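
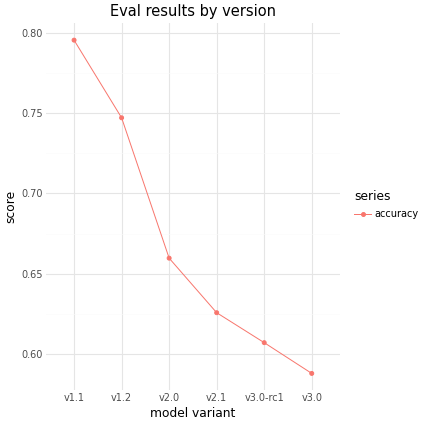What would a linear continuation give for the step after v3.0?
≈ 0.56

Last three: 0.62, 0.60, 0.58 → slope ≈ -0.02/step → next ≈ 0.56.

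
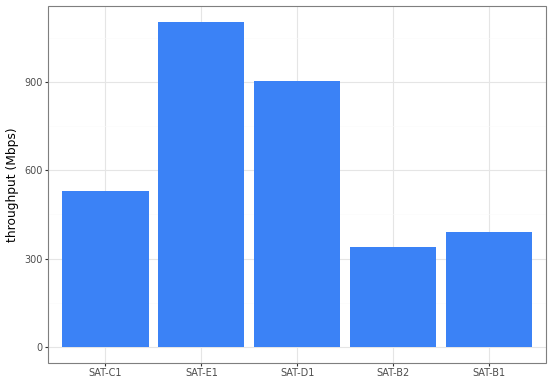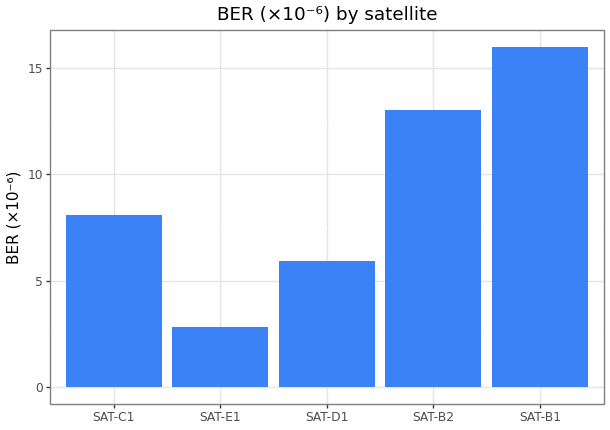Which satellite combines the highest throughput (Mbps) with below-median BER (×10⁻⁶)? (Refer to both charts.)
Chart 2 median BER (×10⁻⁶) ≈ 8; below-median satellites: SAT-E1, SAT-D1. Among those, SAT-E1 has the highest throughput (Mbps) (≈ 1200).

SAT-E1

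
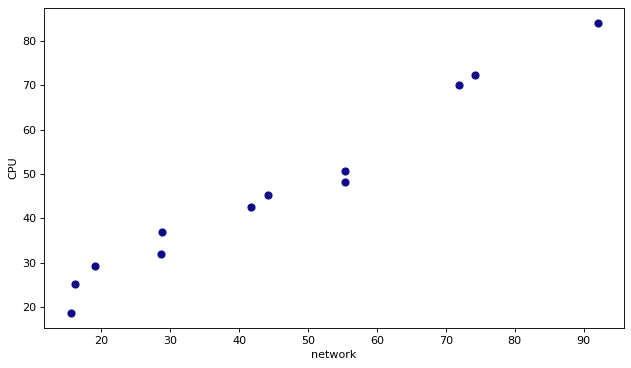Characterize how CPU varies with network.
Points are positively correlated; strong (|r| ≈ 1.0).

positive, strong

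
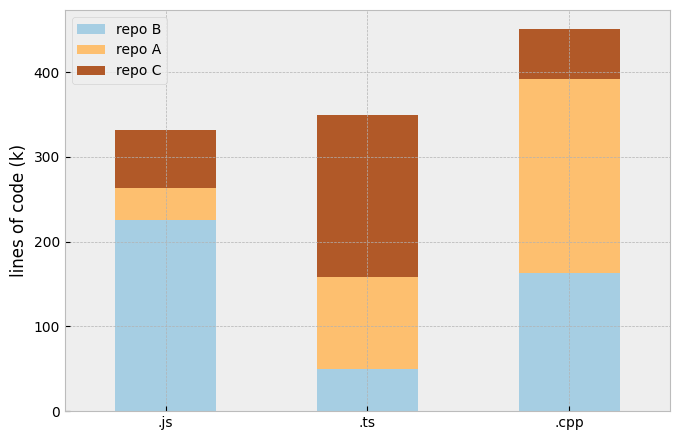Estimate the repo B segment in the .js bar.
≈ 250

repo B top ≈ 250, bottom ≈ 0; segment ≈ 250.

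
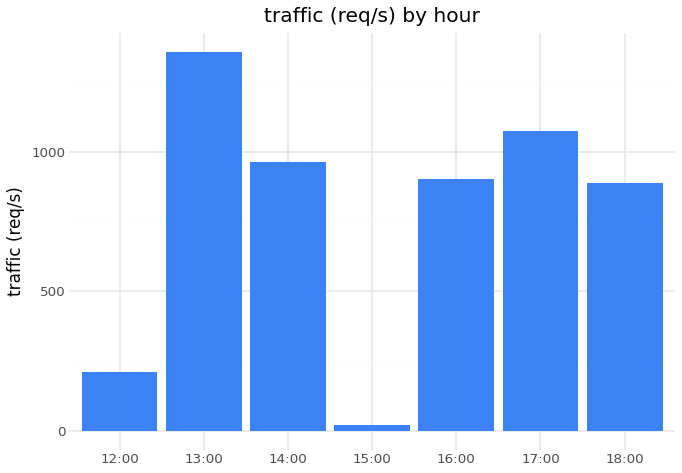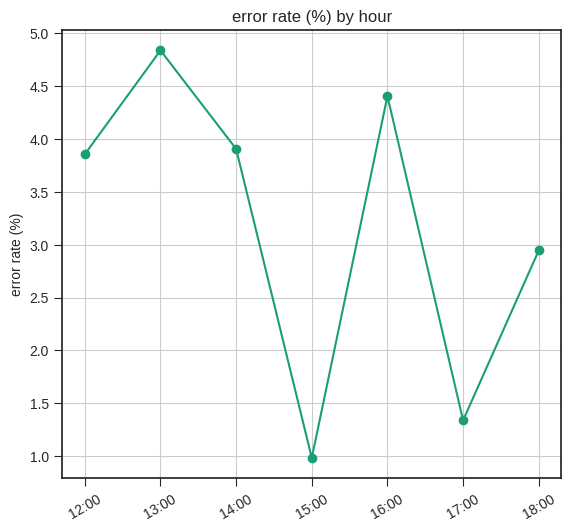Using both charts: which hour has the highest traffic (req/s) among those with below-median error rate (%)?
Chart 2 median error rate (%) ≈ 4; below-median hours: 15:00, 17:00, 18:00. Among those, 17:00 has the highest traffic (req/s) (≈ 1000).

17:00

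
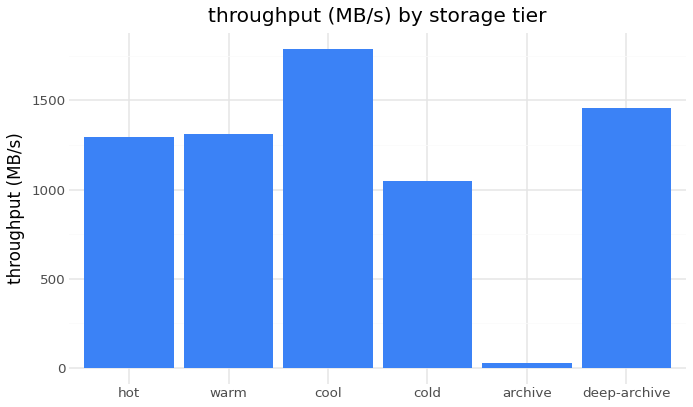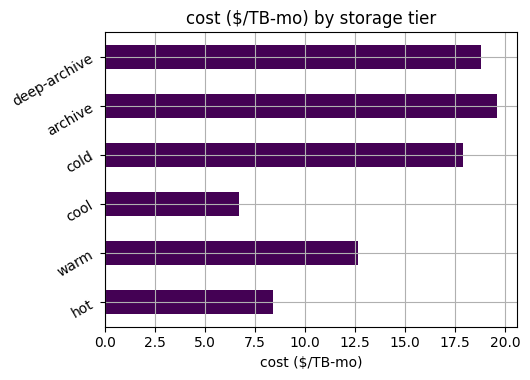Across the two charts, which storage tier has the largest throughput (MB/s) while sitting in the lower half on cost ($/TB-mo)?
Chart 2 median cost ($/TB-mo) ≈ 16; below-median storage tiers: hot, warm, cool. Among those, cool has the highest throughput (MB/s) (≈ 1800).

cool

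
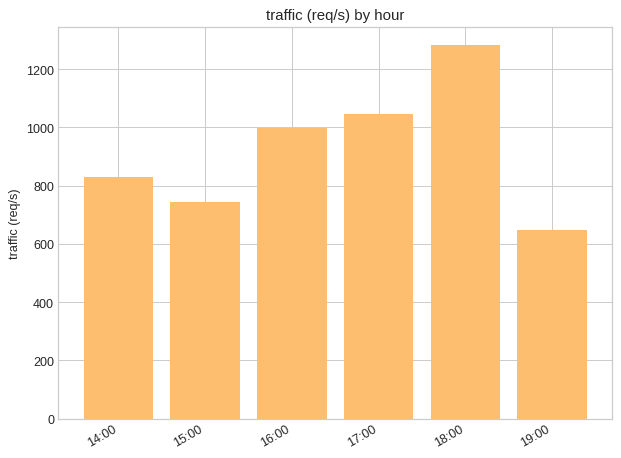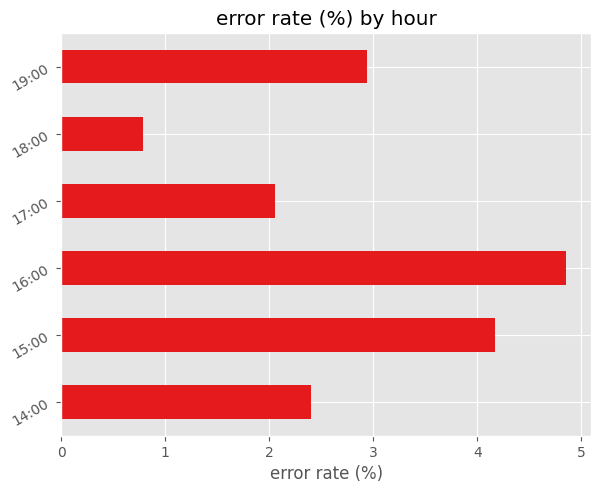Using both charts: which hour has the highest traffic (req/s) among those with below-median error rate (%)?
Chart 2 median error rate (%) ≈ 2.5; below-median hours: 14:00, 17:00, 18:00. Among those, 18:00 has the highest traffic (req/s) (≈ 1200).

18:00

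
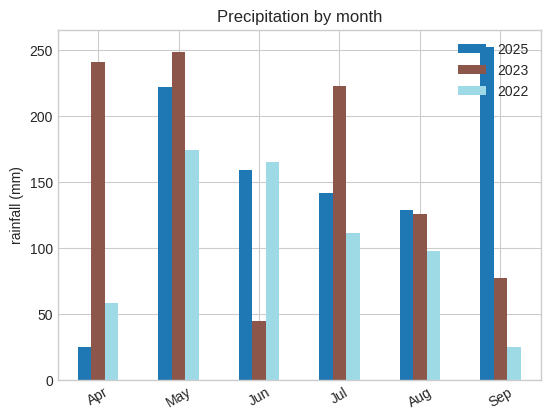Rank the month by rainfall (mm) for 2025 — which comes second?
Top 3 for 2025: Sep ≈ 250, May ≈ 225, Jun ≈ 150.

May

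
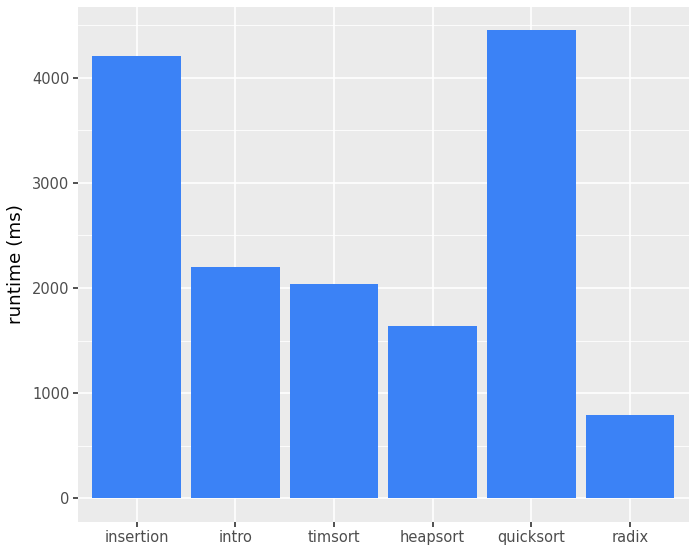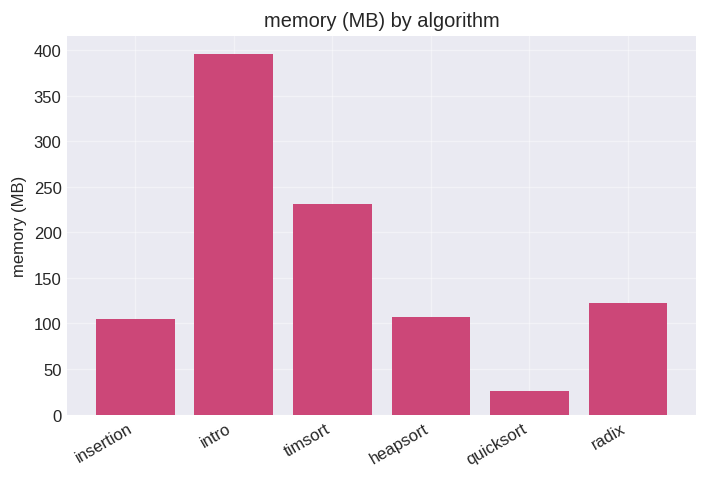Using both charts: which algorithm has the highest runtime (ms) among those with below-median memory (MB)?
quicksort

Chart 2 median memory (MB) ≈ 100; below-median algorithms: insertion, heapsort, quicksort. Among those, quicksort has the highest runtime (ms) (≈ 4500).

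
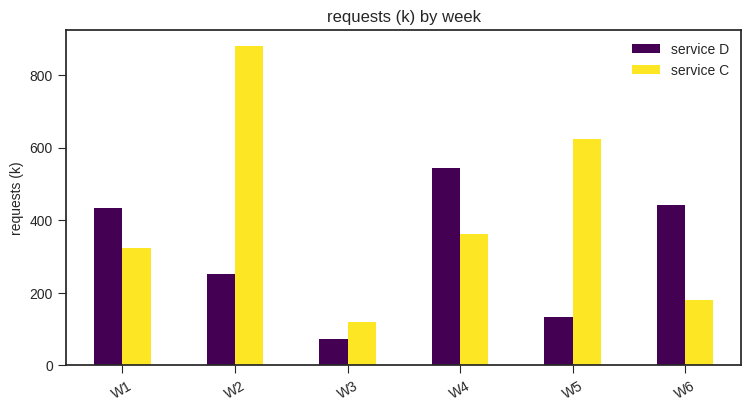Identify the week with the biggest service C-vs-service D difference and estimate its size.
W2: service C ≈ 900, service D ≈ 300 → gap ≈ 600. Next-largest (W5) is only ≈ 500.

W2, ≈ 600 k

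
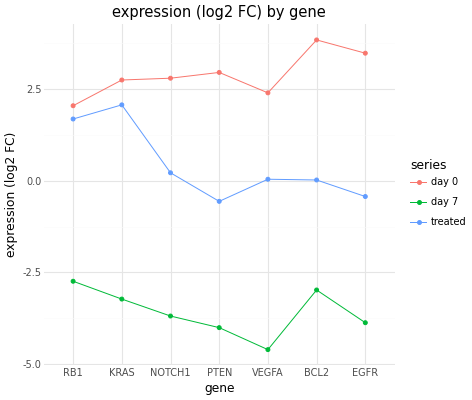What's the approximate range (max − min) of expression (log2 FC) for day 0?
≈ 2

Max BCL2 ≈ 4, min RB1 ≈ 2; range ≈ 2.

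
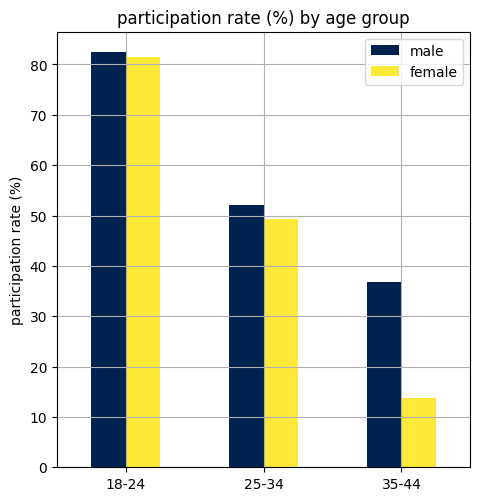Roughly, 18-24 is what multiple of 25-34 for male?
18-24 ≈ 80, 25-34 ≈ 50; 80/50 ≈ 1.6.

≈ 1.6×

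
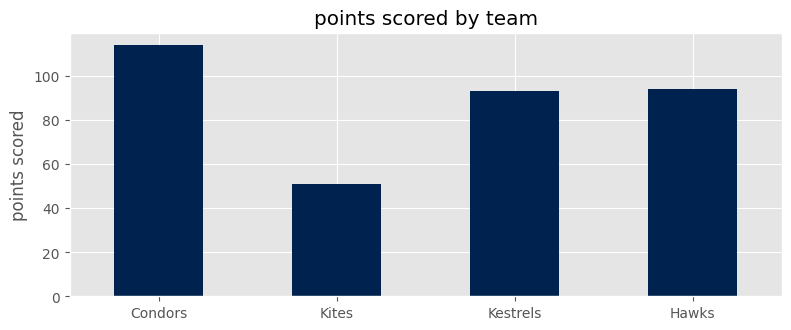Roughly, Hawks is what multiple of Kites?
≈ 1.8×

Hawks ≈ 90, Kites ≈ 50; 90/50 ≈ 1.8.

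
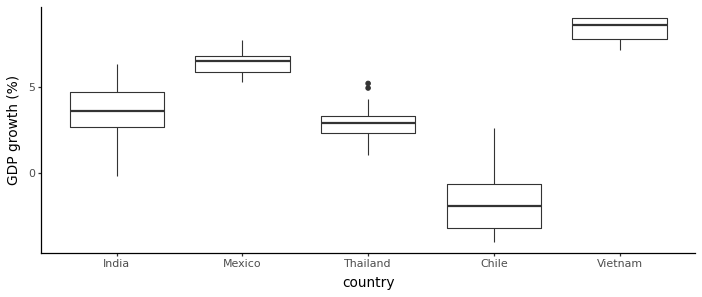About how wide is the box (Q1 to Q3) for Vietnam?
Q3 ≈ 9, Q1 ≈ 8; IQR ≈ 1.

≈ 1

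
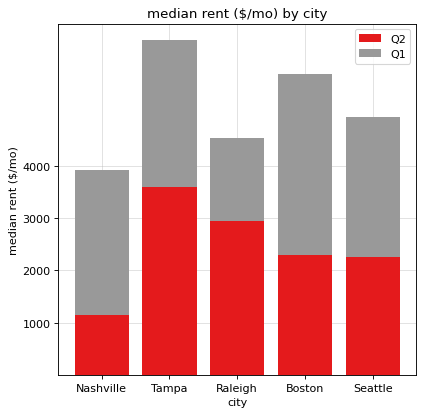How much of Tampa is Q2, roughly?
≈ 4000

Q2 top ≈ 4000, bottom ≈ 0; segment ≈ 4000.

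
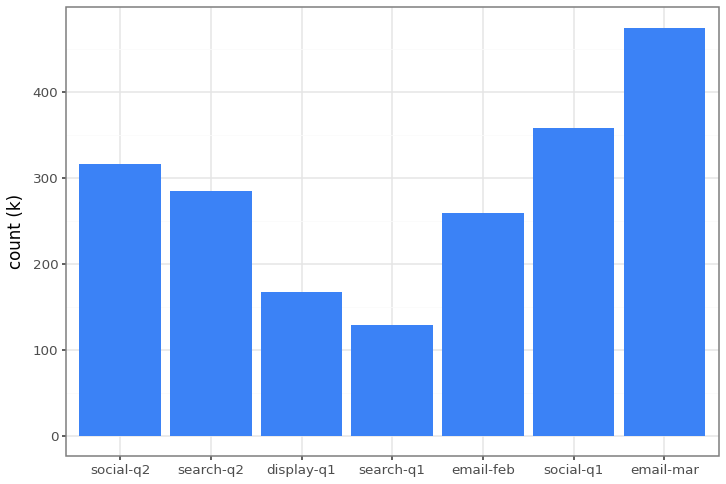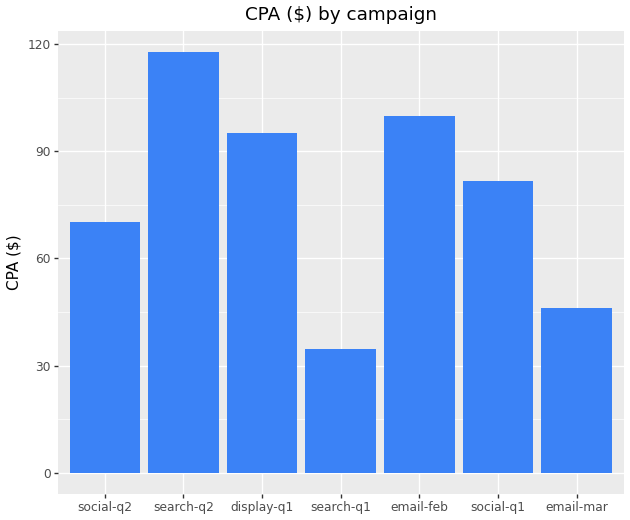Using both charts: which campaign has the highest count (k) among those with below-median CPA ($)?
email-mar

Chart 2 median CPA ($) ≈ 80; below-median campaigns: social-q2, search-q1, email-mar. Among those, email-mar has the highest count (k) (≈ 450).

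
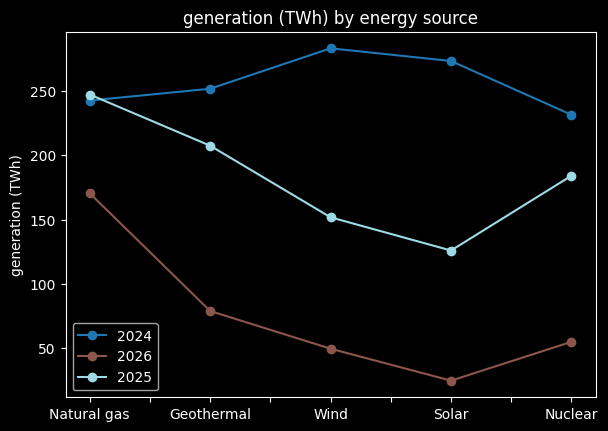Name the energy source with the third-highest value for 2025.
Nuclear

Top 4 for 2025: Natural gas ≈ 250, Geothermal ≈ 200, Nuclear ≈ 175, Wind ≈ 150.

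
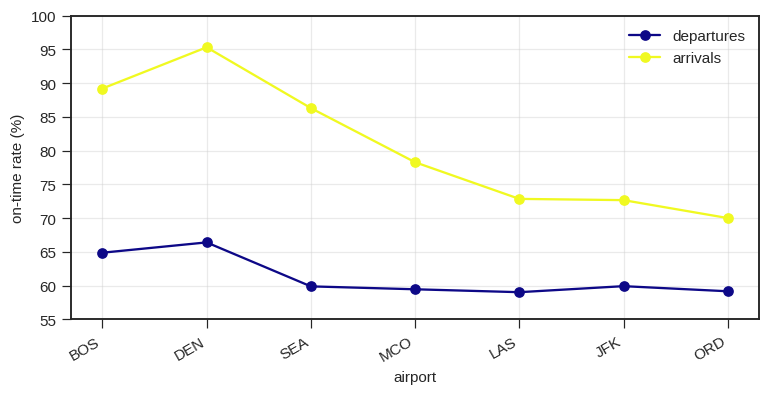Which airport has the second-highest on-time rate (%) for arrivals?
Top 3 for arrivals: DEN ≈ 95, BOS ≈ 90, SEA ≈ 85.

BOS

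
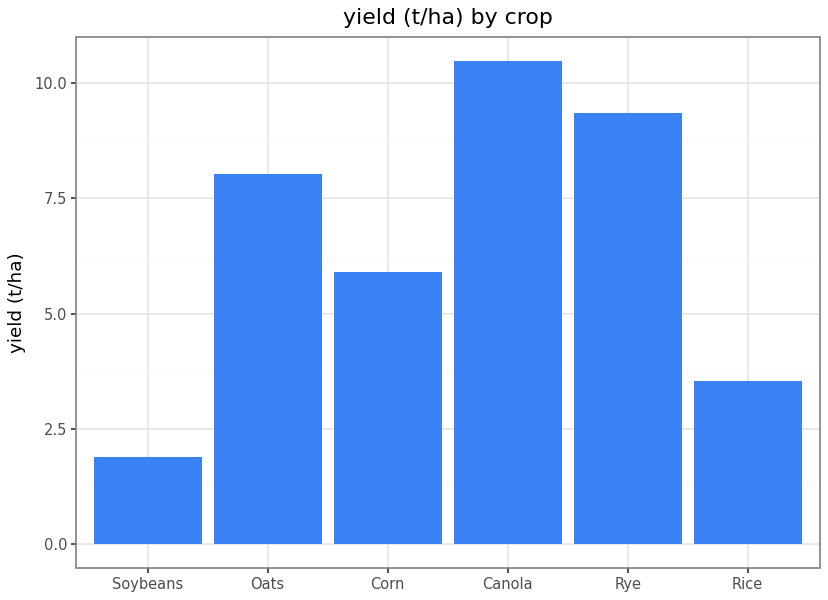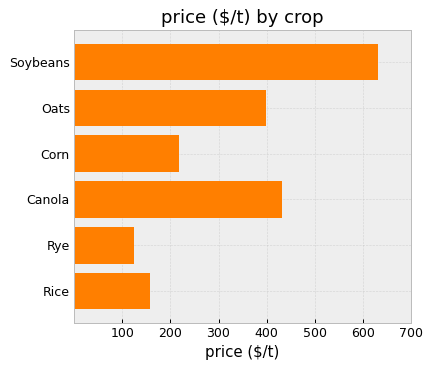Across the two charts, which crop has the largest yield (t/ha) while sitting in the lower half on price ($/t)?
Rye

Chart 2 median price ($/t) ≈ 300; below-median crops: Corn, Rye, Rice. Among those, Rye has the highest yield (t/ha) (≈ 9).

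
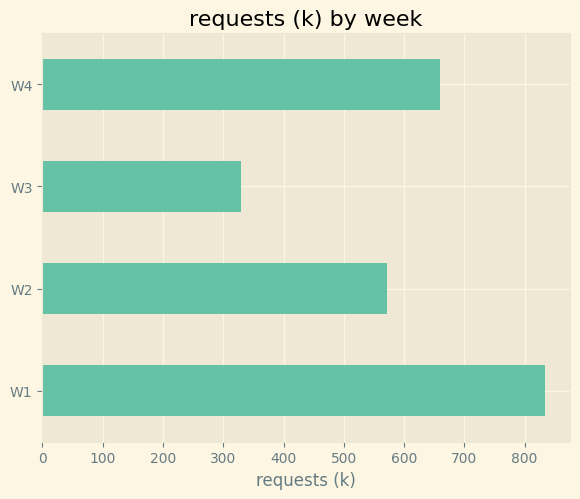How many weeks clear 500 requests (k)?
3

Above 500: W1, W2, W4.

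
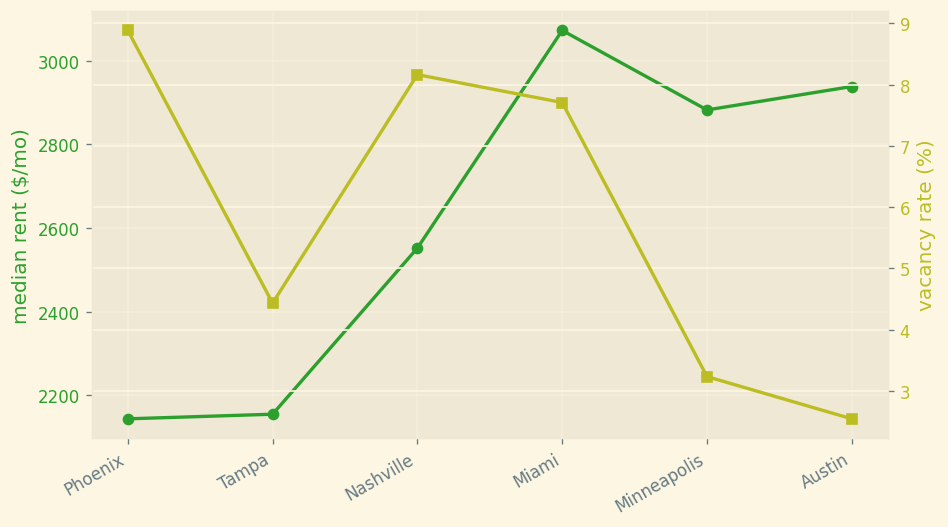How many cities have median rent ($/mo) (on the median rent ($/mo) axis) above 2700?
3

Above 2700: Miami, Minneapolis, Austin.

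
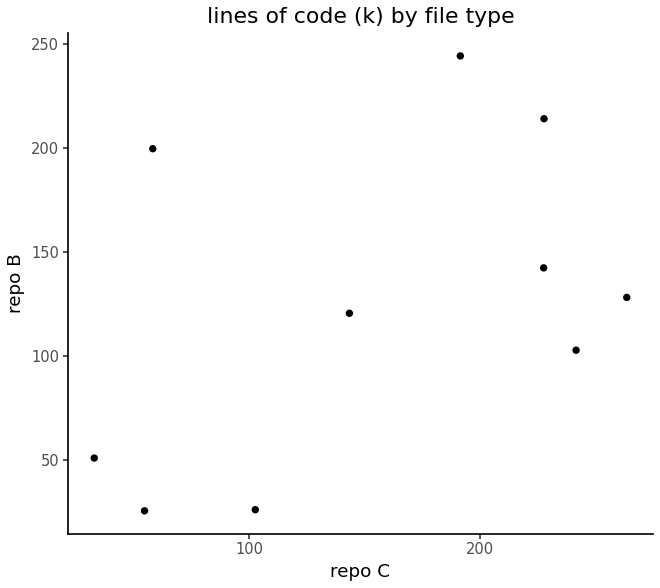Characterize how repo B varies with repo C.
positive, moderate

Points are positively correlated; moderate (|r| ≈ 0.5).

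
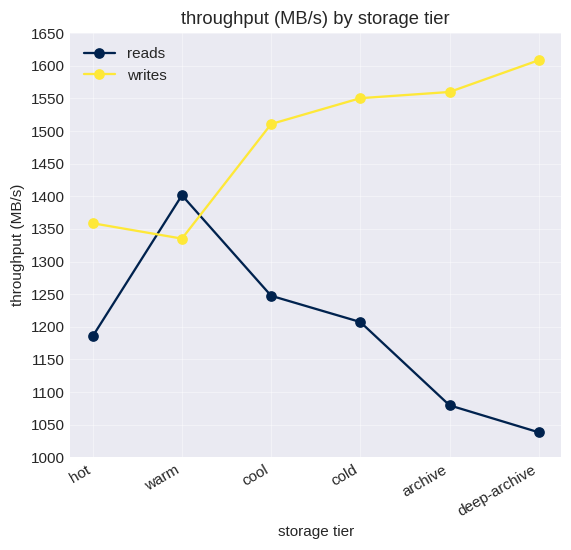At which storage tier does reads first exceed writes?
warm

hot: reads ≈ 1200 vs writes ≈ 1350 (not yet); warm: reads ≈ 1400 vs writes ≈ 1350 (first crossover).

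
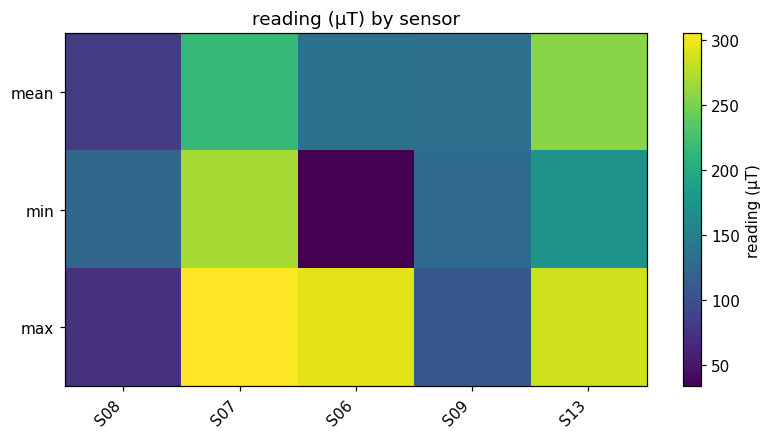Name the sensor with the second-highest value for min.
Top 3 for min: S07 ≈ 275, S13 ≈ 175, S09 ≈ 125.

S13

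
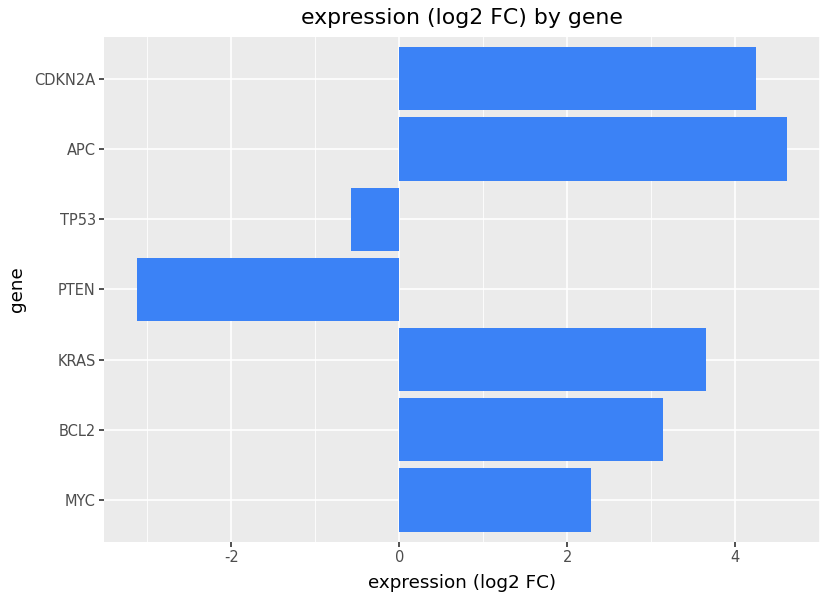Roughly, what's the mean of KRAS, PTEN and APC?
(4 + -3 + 5) / 3 ≈ 2.

≈ 2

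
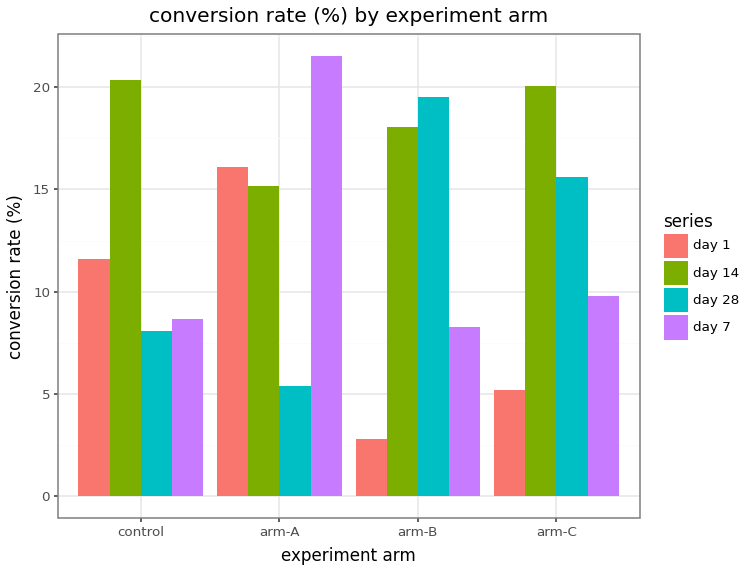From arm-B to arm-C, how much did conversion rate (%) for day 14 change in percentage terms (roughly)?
≈ +11.1%

arm-B ≈ 18, arm-C ≈ 20; (20 − 18) / 18 ≈ +11.1%.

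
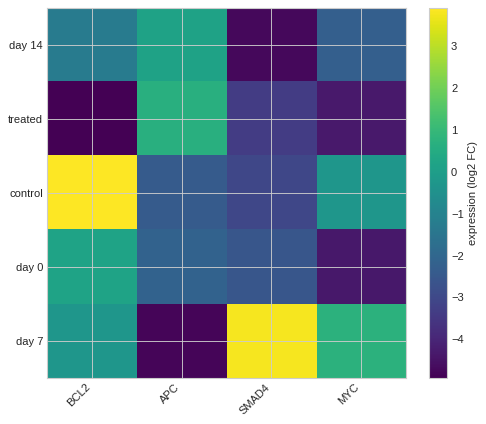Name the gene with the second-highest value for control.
Top 3 for control: BCL2 ≈ 4, MYC ≈ 0, APC ≈ -2.

MYC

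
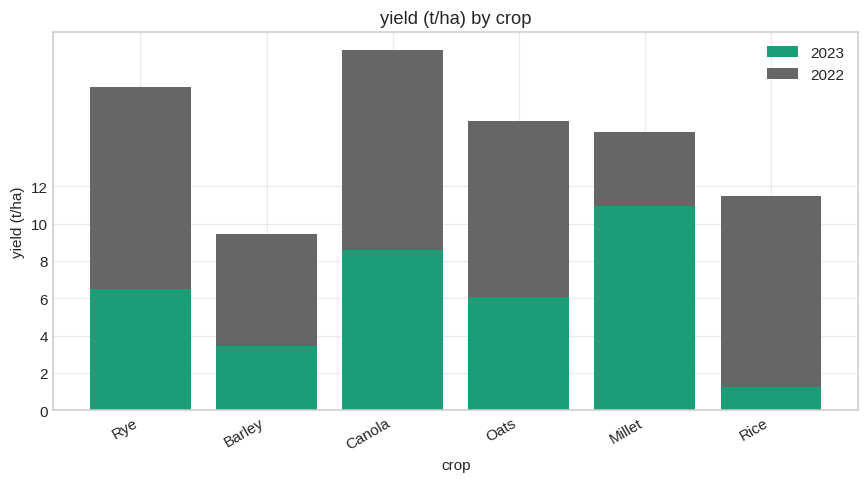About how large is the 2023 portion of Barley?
≈ 4

2023 top ≈ 4, bottom ≈ 0; segment ≈ 4.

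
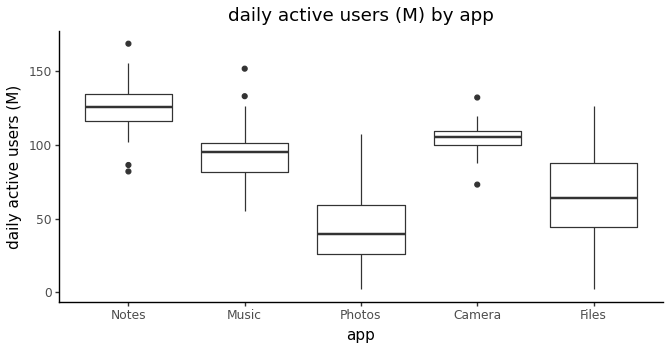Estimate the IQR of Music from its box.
Q3 ≈ 100, Q1 ≈ 80; IQR ≈ 20.

≈ 20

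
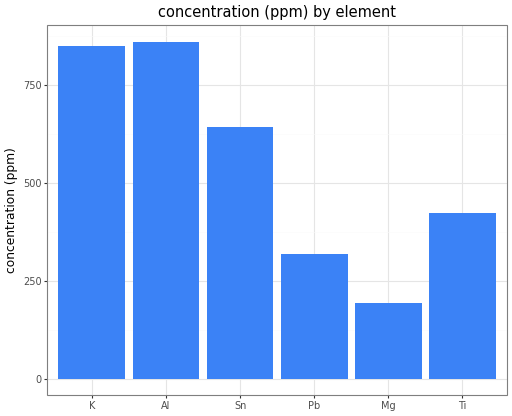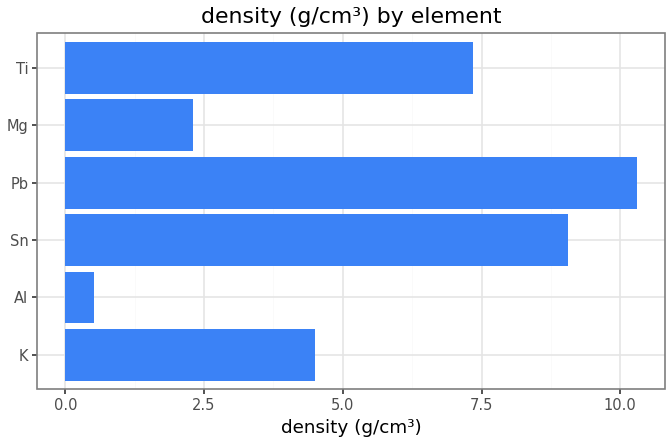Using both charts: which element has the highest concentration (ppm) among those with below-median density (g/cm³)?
Chart 2 median density (g/cm³) ≈ 6; below-median elements: K, Al, Mg. Among those, Al has the highest concentration (ppm) (≈ 900).

Al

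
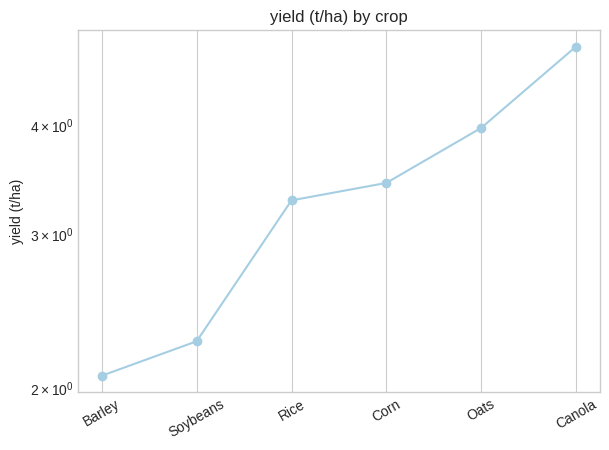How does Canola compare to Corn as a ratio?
Canola ≈ 5.0, Corn ≈ 3.5; 5.0/3.5 ≈ 1.43.

≈ 1.43×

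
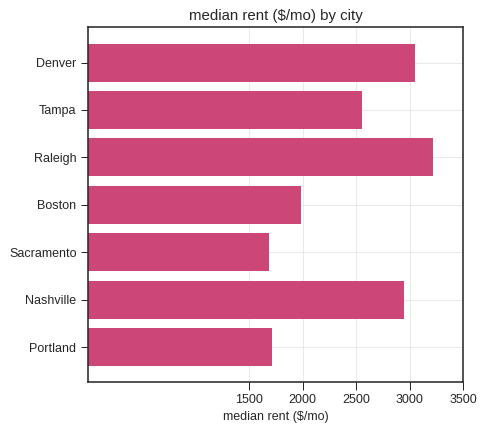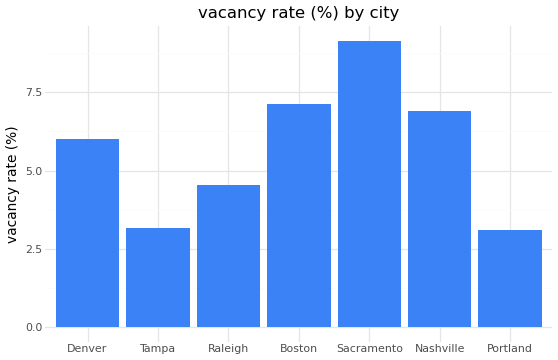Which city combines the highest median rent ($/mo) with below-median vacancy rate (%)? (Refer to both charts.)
Raleigh

Chart 2 median vacancy rate (%) ≈ 6; below-median cities: Tampa, Raleigh, Portland. Among those, Raleigh has the highest median rent ($/mo) (≈ 3000).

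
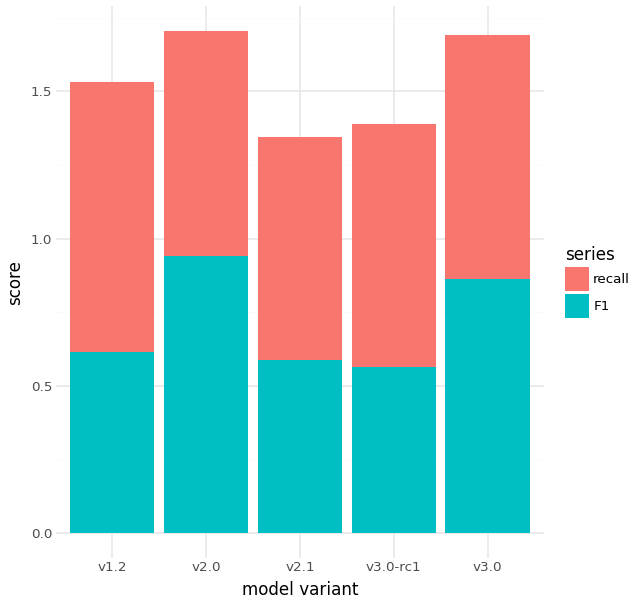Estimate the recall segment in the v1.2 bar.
recall top ≈ 1.6, bottom ≈ 0.6; segment ≈ 1.0.

≈ 1.0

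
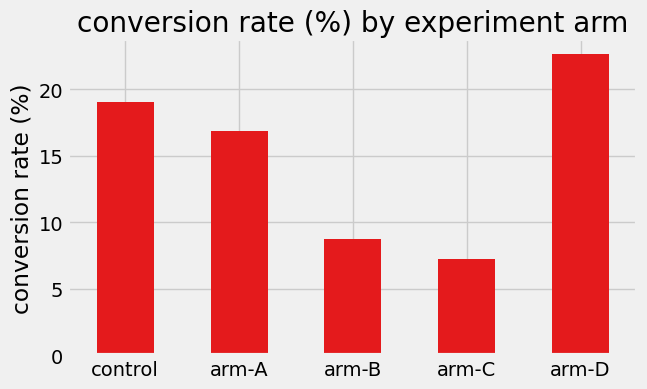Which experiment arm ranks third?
Top 4: arm-D ≈ 22, control ≈ 20, arm-A ≈ 16, arm-B ≈ 8.

arm-A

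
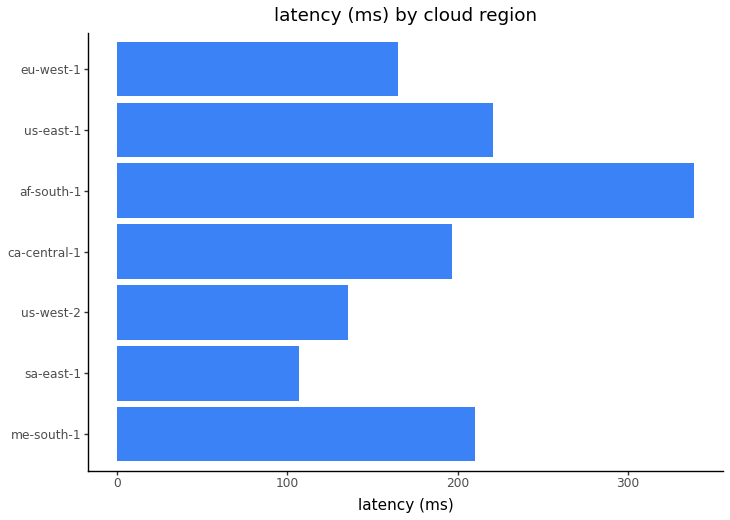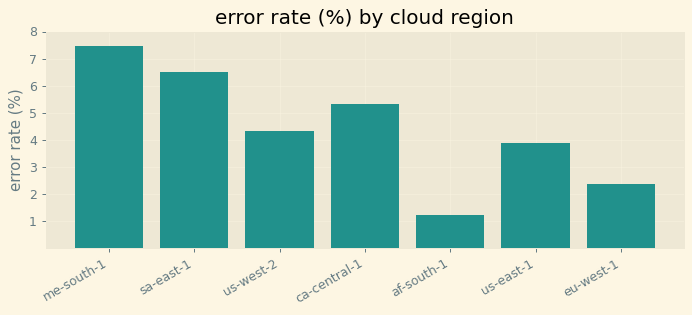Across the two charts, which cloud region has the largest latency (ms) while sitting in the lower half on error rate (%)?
af-south-1

Chart 2 median error rate (%) ≈ 4; below-median cloud regions: af-south-1, us-east-1, eu-west-1. Among those, af-south-1 has the highest latency (ms) (≈ 350).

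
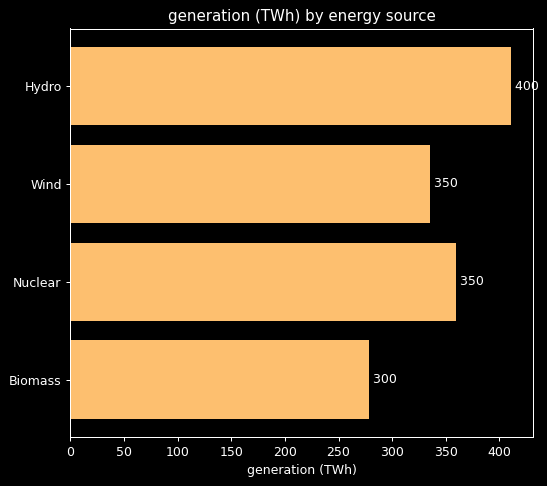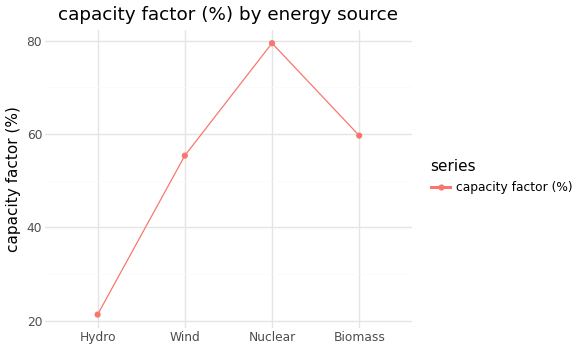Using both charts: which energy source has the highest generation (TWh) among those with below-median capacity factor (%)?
Hydro

Chart 2 median capacity factor (%) ≈ 60; below-median energy sources: Hydro, Wind. Among those, Hydro has the highest generation (TWh) (≈ 400).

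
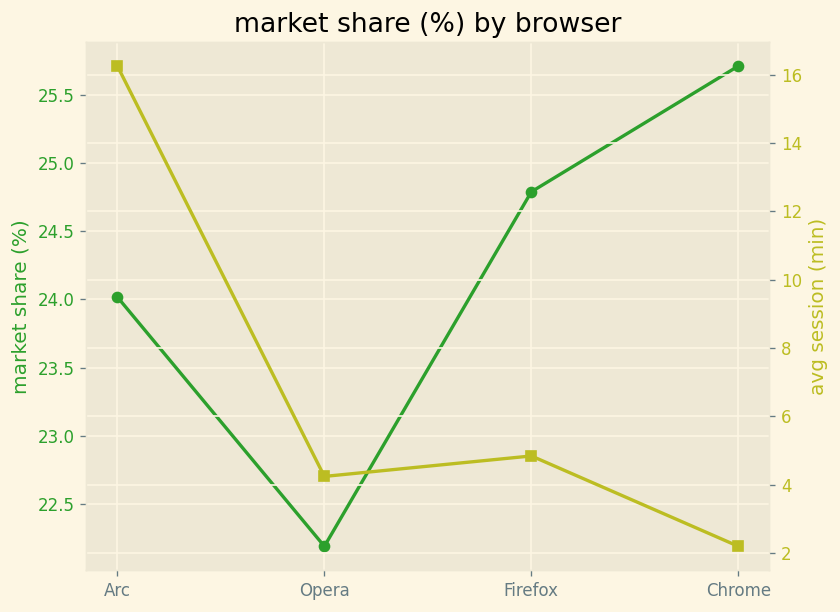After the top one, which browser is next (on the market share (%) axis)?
Top 3 (on the market share (%) axis): Chrome ≈ 25.5, Firefox ≈ 25.0, Arc ≈ 24.0.

Firefox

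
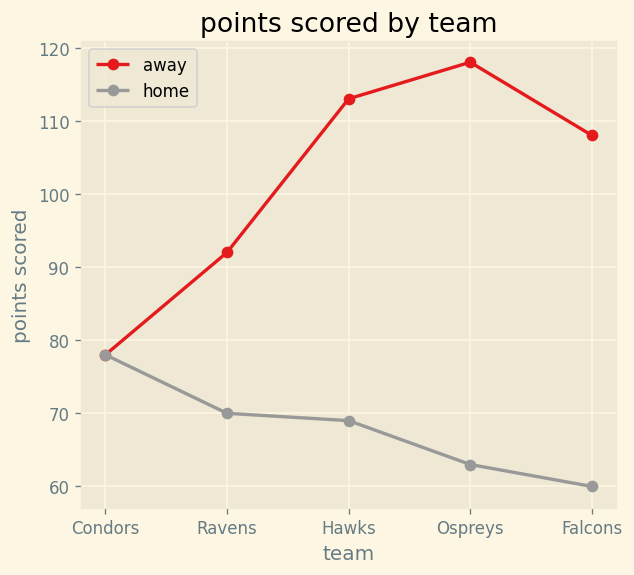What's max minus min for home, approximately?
≈ 20

Max Condors ≈ 80, min Falcons ≈ 60; range ≈ 20.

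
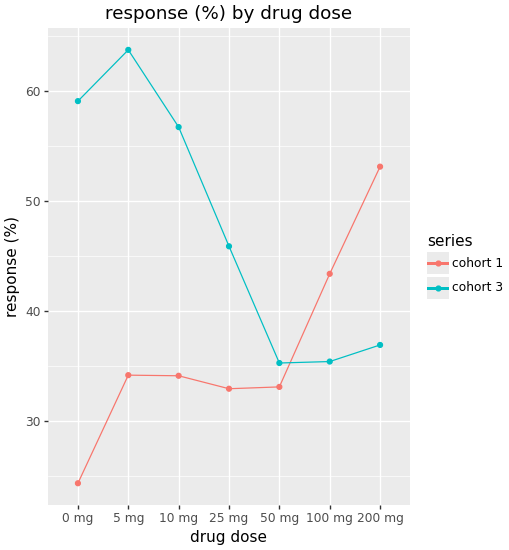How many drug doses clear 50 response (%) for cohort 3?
Above 50: 0 mg, 5 mg, 10 mg.

3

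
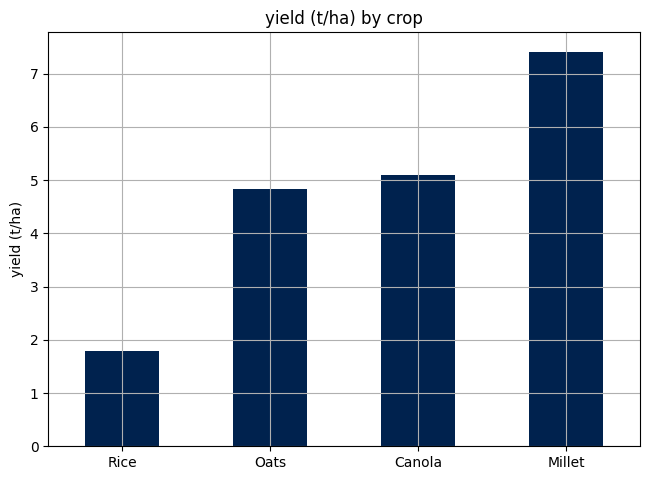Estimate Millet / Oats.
≈ 1.4×

Millet ≈ 7, Oats ≈ 5; 7/5 ≈ 1.4.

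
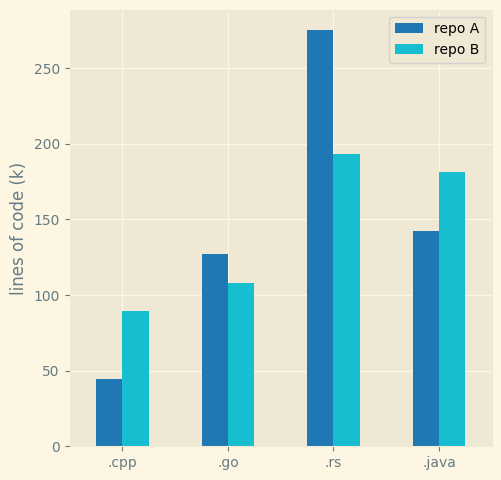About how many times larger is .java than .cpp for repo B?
.java ≈ 175, .cpp ≈ 100; 175/100 ≈ 1.75.

≈ 1.75×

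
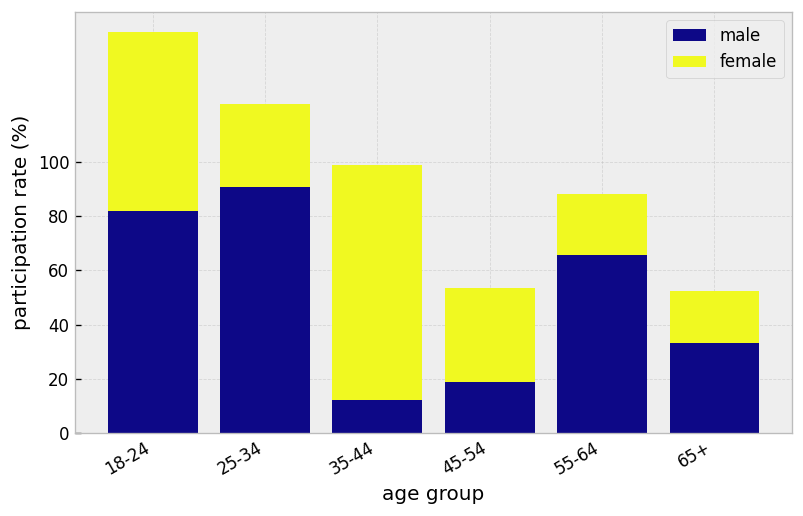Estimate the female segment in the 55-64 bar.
female top ≈ 80, bottom ≈ 60; segment ≈ 20.

≈ 20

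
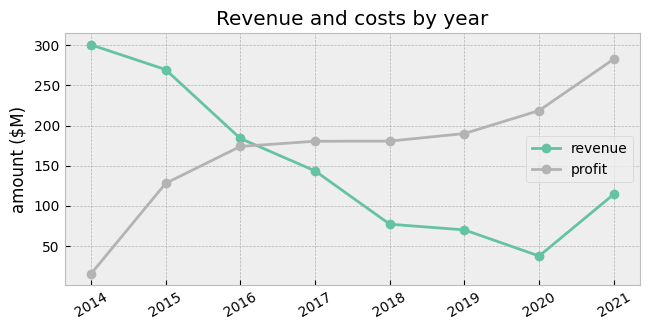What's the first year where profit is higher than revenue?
2017

2016: profit ≈ 175 vs revenue ≈ 175 (not yet); 2017: profit ≈ 175 vs revenue ≈ 150 (first crossover).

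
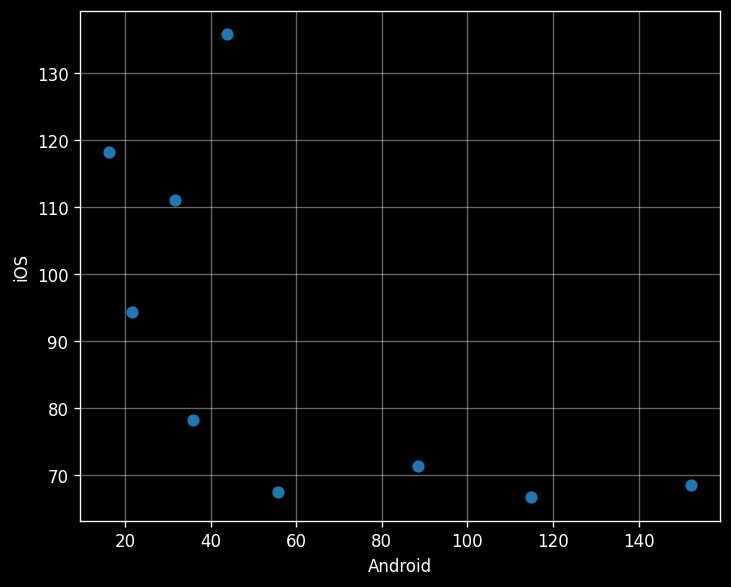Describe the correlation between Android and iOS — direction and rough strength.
negative, moderate

Points are negatively correlated; moderate (|r| ≈ 0.6).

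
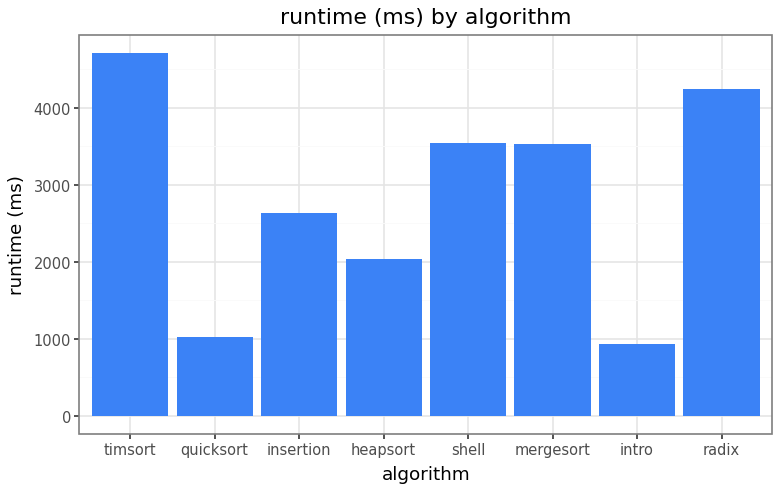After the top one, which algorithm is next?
Top 3: timsort ≈ 4500, radix ≈ 4000, shell ≈ 3500.

radix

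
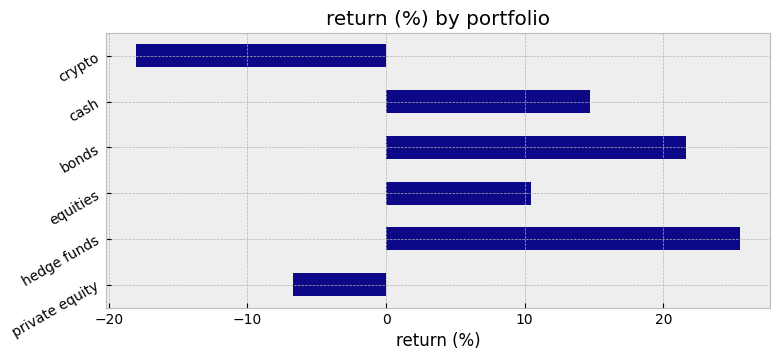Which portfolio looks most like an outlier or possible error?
crypto

crypto ≈ -20; the rest sit between ≈ -5 and ≈ 25.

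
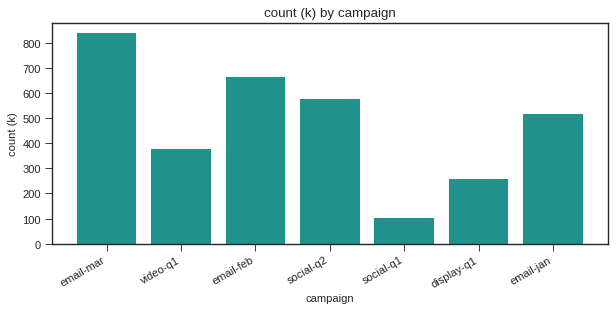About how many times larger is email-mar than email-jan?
email-mar ≈ 800, email-jan ≈ 500; 800/500 ≈ 1.6.

≈ 1.6×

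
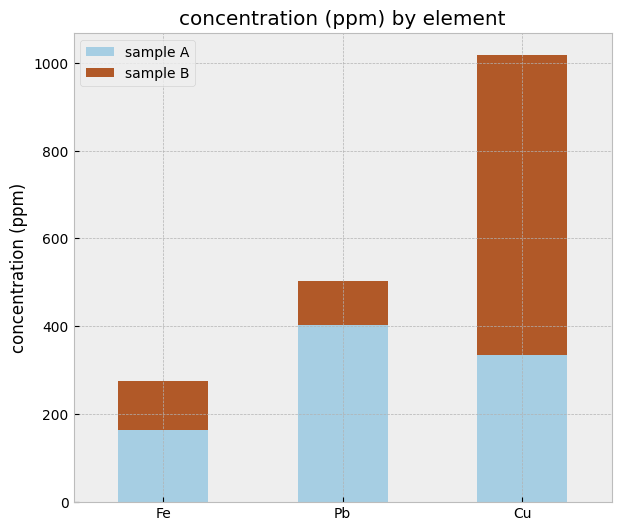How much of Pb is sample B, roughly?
≈ 100

sample B top ≈ 500, bottom ≈ 400; segment ≈ 100.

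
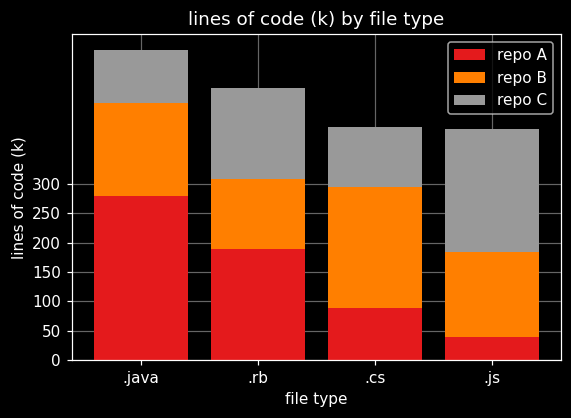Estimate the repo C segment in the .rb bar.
repo C top ≈ 450, bottom ≈ 300; segment ≈ 150.

≈ 150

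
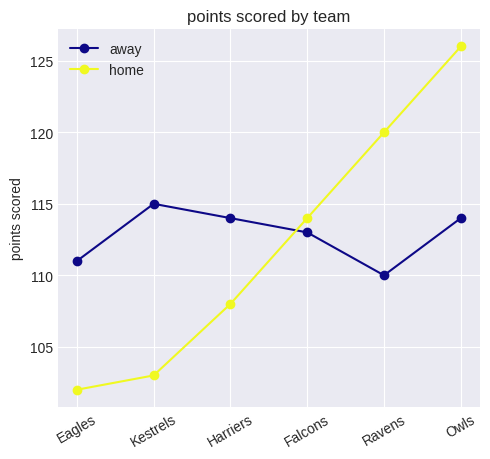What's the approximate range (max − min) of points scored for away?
≈ 6

Max Kestrels ≈ 116, min Ravens ≈ 110; range ≈ 6.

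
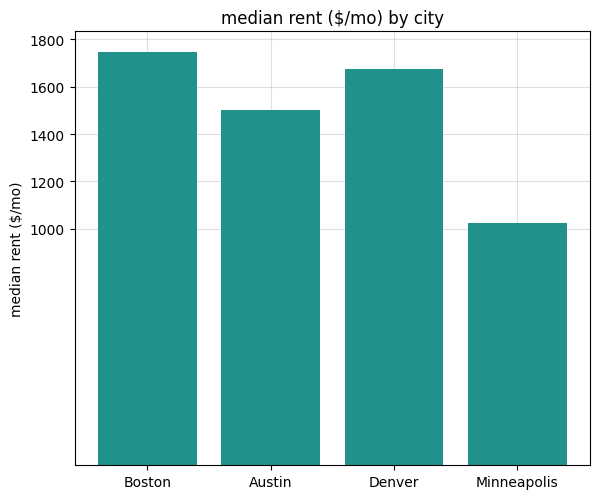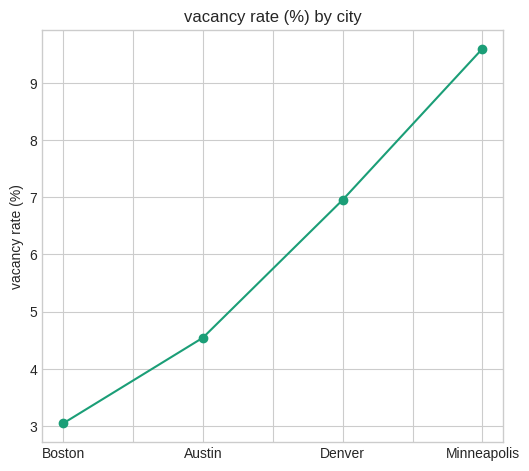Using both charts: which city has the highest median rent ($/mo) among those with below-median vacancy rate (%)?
Chart 2 median vacancy rate (%) ≈ 6; below-median cities: Boston, Austin. Among those, Boston has the highest median rent ($/mo) (≈ 1800).

Boston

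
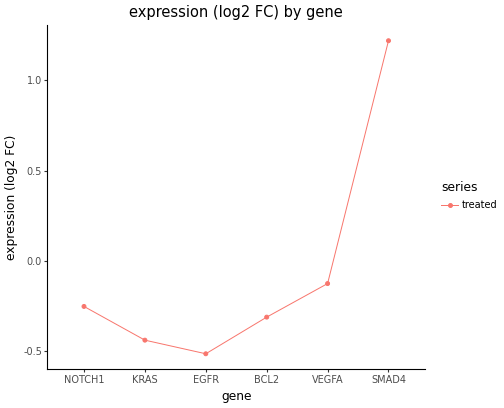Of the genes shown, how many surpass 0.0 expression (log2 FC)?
1

Above 0.0: SMAD4.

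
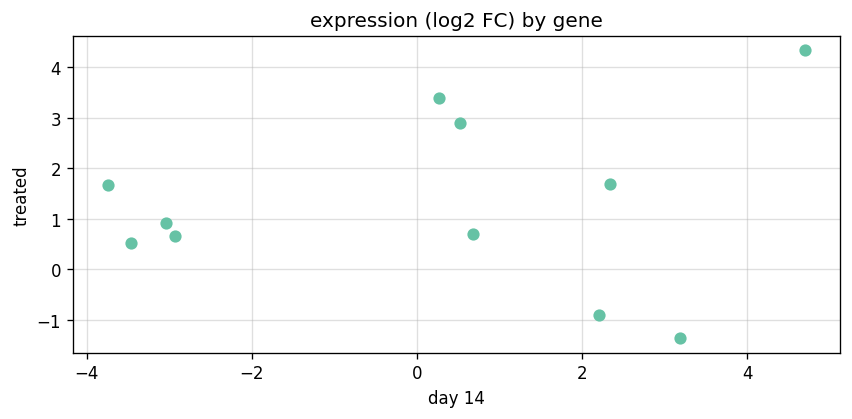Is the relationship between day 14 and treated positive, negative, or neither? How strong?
Points are roughly uncorrelated; weak (|r| ≈ 0.1).

no clear correlation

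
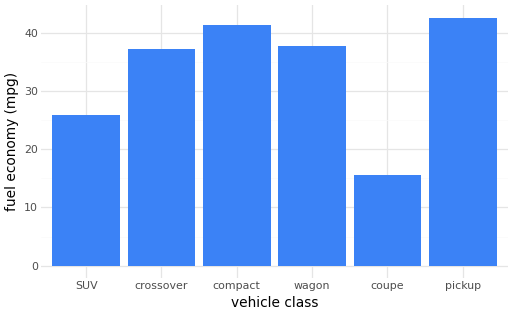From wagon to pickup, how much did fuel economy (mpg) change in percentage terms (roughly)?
≈ +12.5%

wagon ≈ 40, pickup ≈ 45; (45 − 40) / 40 ≈ +12.5%.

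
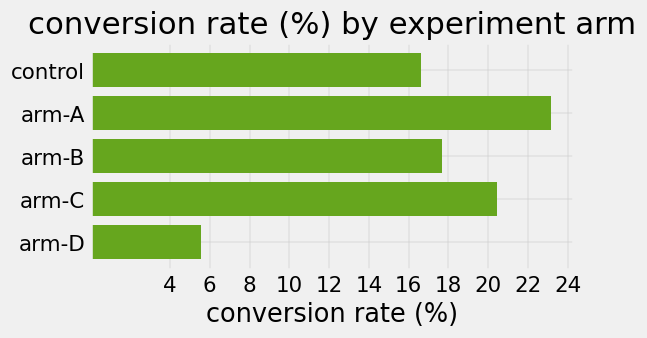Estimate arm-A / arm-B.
≈ 1.33×

arm-A ≈ 24, arm-B ≈ 18; 24/18 ≈ 1.33.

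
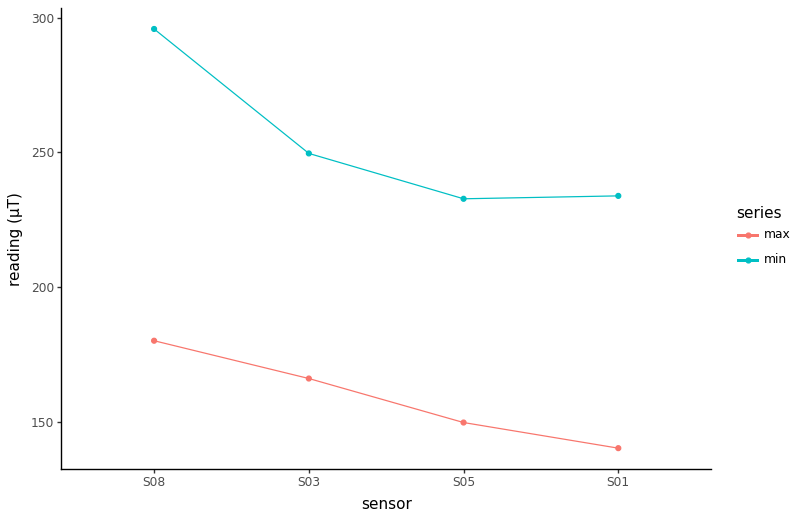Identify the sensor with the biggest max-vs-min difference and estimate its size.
S08: max ≈ 180, min ≈ 300 → gap ≈ 120. Next-largest (S01) is only ≈ 100.

S08, ≈ 120 µT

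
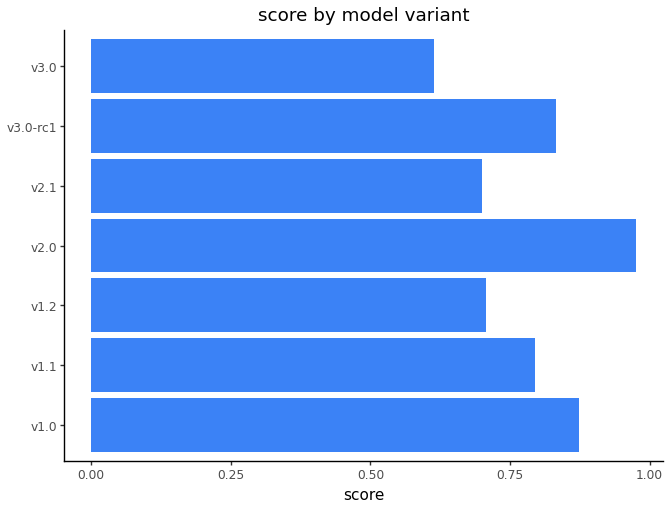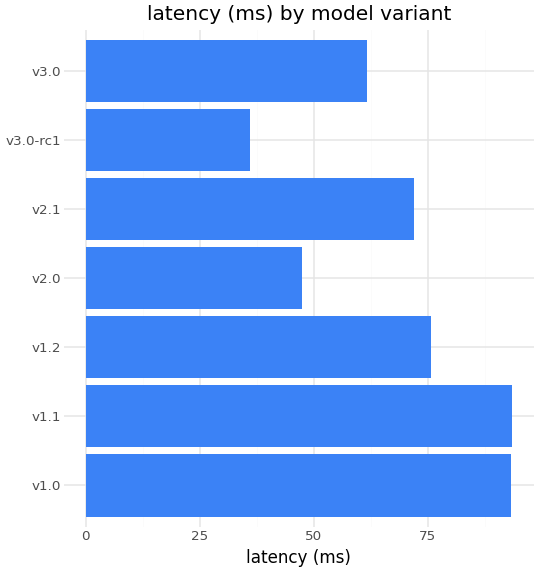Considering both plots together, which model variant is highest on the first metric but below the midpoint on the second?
v2.0

Chart 2 median latency (ms) ≈ 70; below-median model variants: v2.0, v3.0-rc1, v3.0. Among those, v2.0 has the highest score (≈ 1).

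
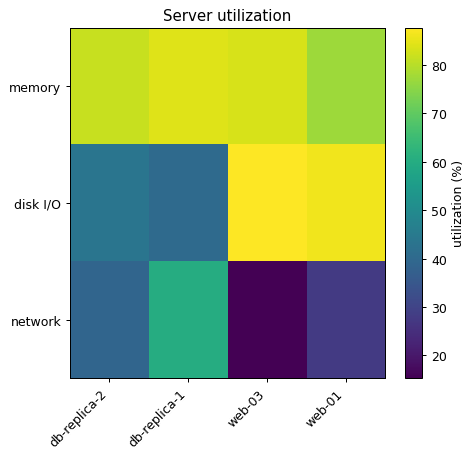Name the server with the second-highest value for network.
db-replica-2

Top 3 for network: db-replica-1 ≈ 60, db-replica-2 ≈ 40, web-01 ≈ 30.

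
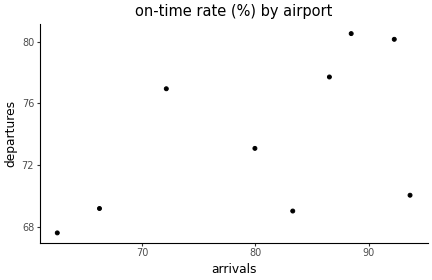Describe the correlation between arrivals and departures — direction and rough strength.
Points are positively correlated; moderate (|r| ≈ 0.5).

positive, moderate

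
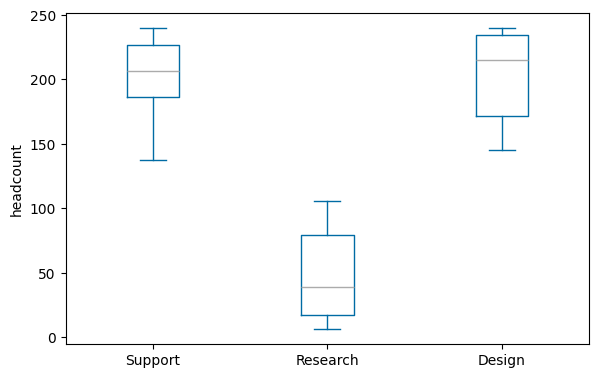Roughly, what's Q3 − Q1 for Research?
Q3 ≈ 80, Q1 ≈ 20; IQR ≈ 60.

≈ 60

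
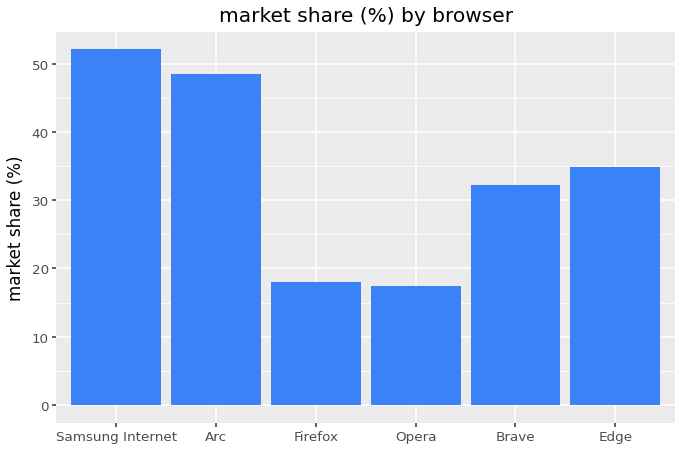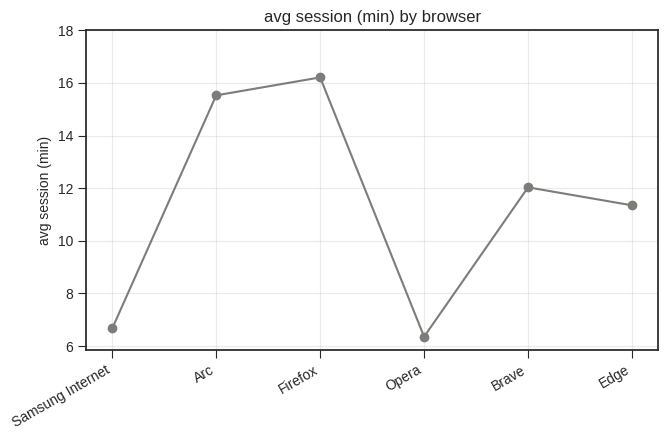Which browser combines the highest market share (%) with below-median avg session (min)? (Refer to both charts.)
Samsung Internet

Chart 2 median avg session (min) ≈ 12; below-median browsers: Samsung Internet, Opera, Edge. Among those, Samsung Internet has the highest market share (%) (≈ 50).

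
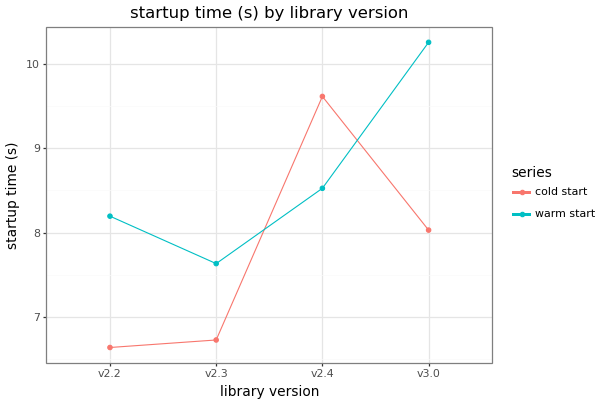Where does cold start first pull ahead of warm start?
v2.3: cold start ≈ 6.5 vs warm start ≈ 7.5 (not yet); v2.4: cold start ≈ 9.5 vs warm start ≈ 8.5 (first crossover).

v2.4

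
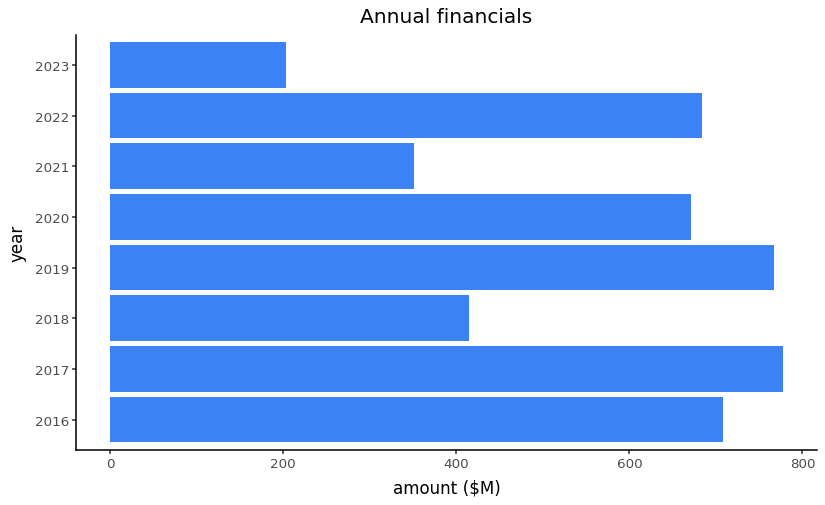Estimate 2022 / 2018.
2022 ≈ 700, 2018 ≈ 400; 700/400 ≈ 1.75.

≈ 1.75×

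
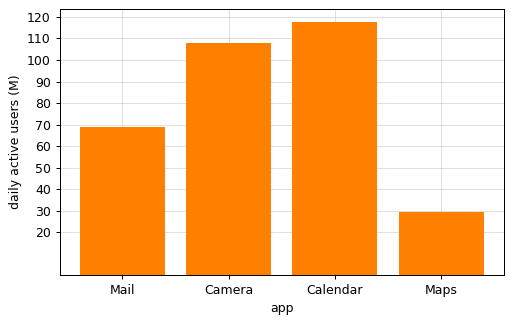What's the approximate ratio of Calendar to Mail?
Calendar ≈ 120, Mail ≈ 70; 120/70 ≈ 1.71.

≈ 1.71×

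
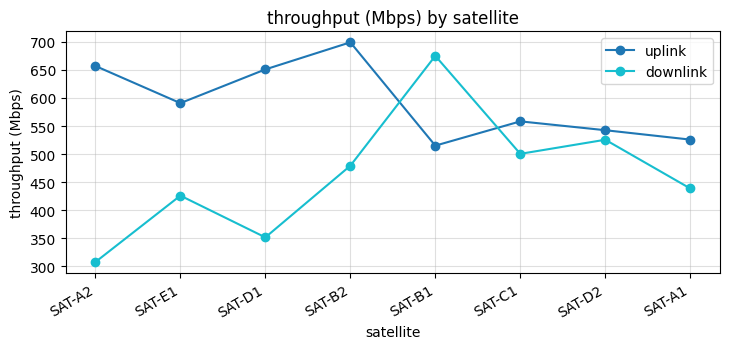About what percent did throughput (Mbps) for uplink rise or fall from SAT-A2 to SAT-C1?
SAT-A2 ≈ 650, SAT-C1 ≈ 550; (550 − 650) / 650 ≈ -15.4%.

≈ -15.4%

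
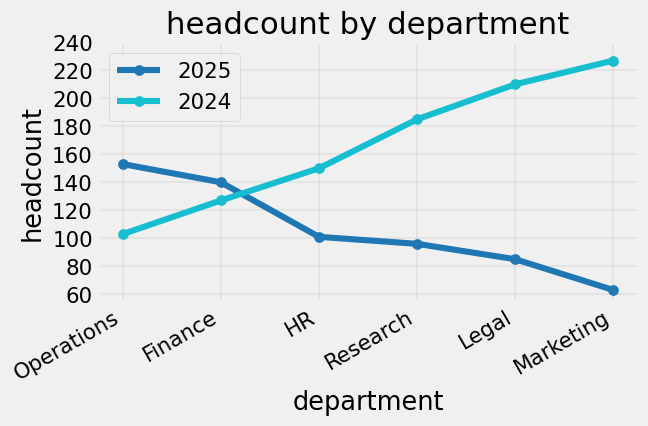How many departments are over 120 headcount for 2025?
Above 120: Operations, Finance.

2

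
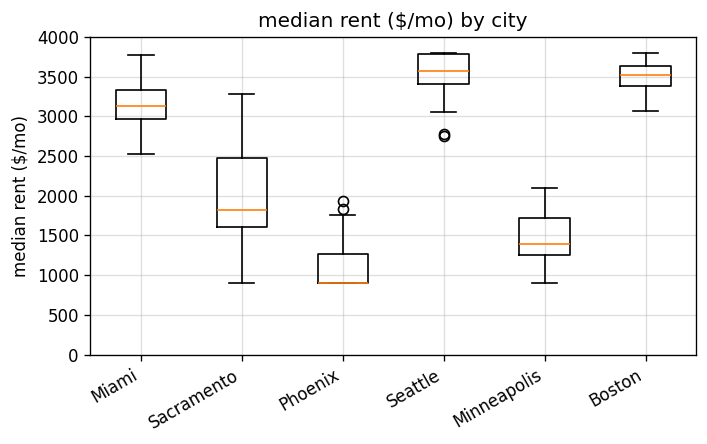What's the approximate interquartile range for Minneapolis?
≈ 500

Q3 ≈ 1500, Q1 ≈ 1000; IQR ≈ 500.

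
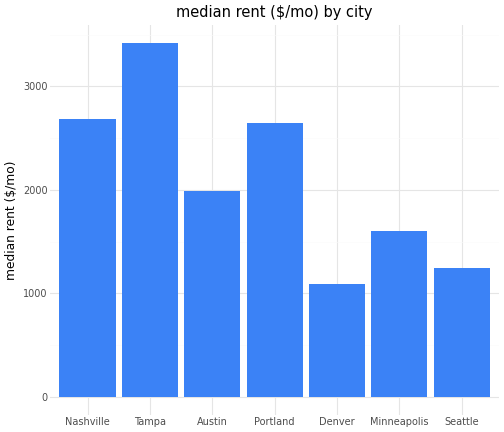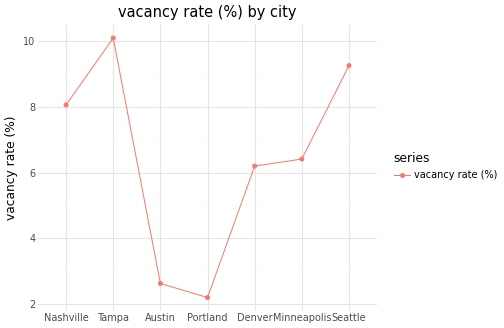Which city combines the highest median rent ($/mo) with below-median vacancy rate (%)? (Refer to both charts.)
Chart 2 median vacancy rate (%) ≈ 6; below-median cities: Austin, Portland, Denver. Among those, Portland has the highest median rent ($/mo) (≈ 2500).

Portland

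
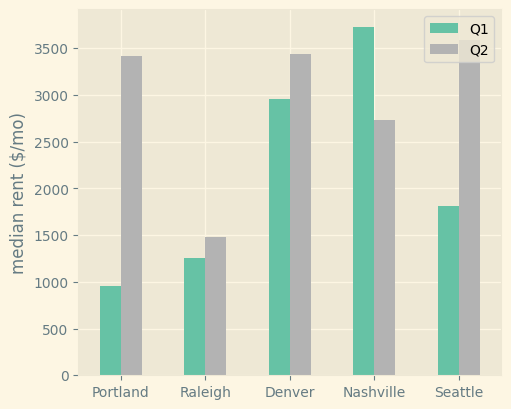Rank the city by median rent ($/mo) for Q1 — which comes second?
Denver

Top 3 for Q1: Nashville ≈ 3500, Denver ≈ 3000, Seattle ≈ 2000.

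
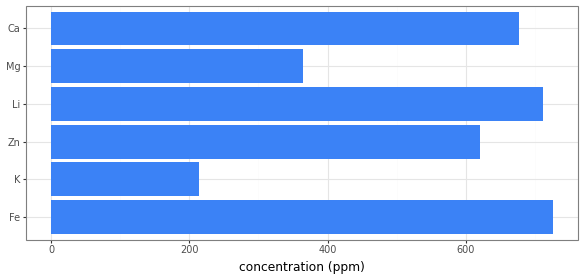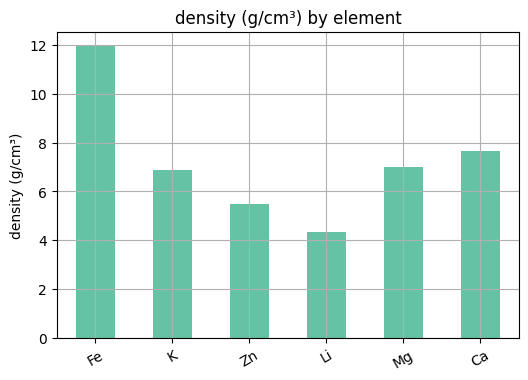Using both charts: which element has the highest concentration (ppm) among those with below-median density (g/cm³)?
Li

Chart 2 median density (g/cm³) ≈ 6; below-median elements: K, Zn, Li. Among those, Li has the highest concentration (ppm) (≈ 700).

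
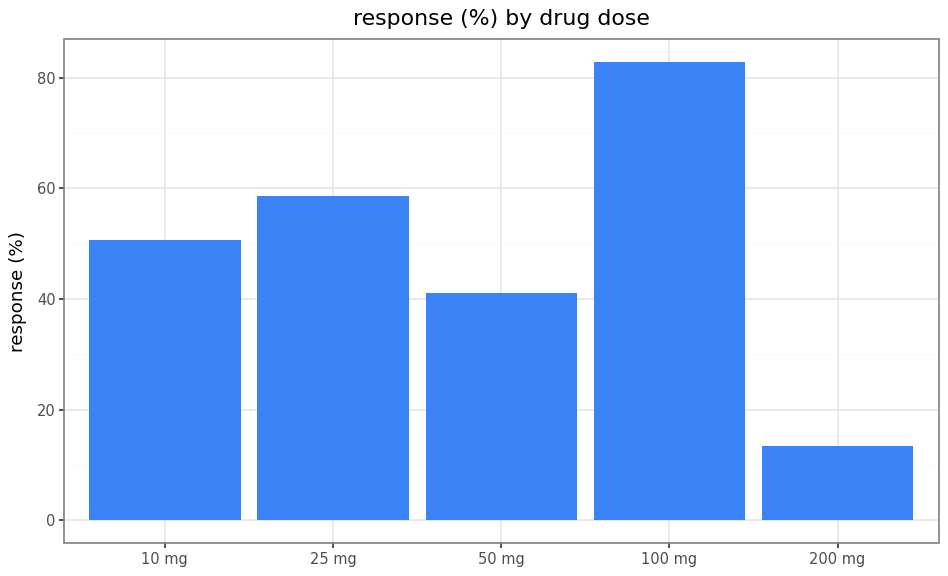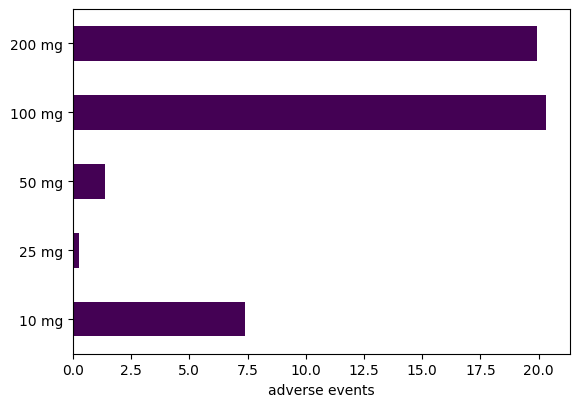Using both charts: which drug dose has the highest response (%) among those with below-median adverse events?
Chart 2 median adverse events ≈ 8; below-median drug doses: 25 mg, 50 mg. Among those, 25 mg has the highest response (%) (≈ 60).

25 mg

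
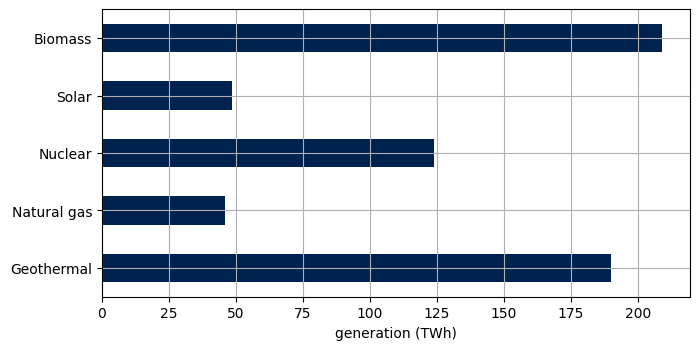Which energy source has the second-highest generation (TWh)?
Top 3: Biomass ≈ 200, Geothermal ≈ 180, Nuclear ≈ 120.

Geothermal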